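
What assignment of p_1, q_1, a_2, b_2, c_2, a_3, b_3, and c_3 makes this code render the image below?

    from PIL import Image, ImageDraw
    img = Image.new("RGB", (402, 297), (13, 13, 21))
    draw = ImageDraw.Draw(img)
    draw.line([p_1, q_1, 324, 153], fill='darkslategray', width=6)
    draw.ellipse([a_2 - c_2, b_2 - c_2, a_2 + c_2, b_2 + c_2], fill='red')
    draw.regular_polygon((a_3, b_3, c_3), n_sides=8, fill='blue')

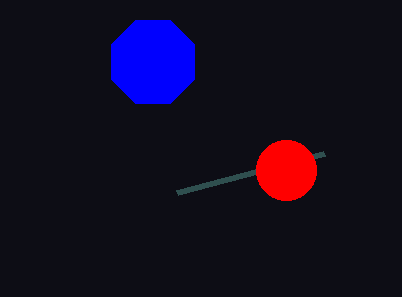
p_1 = 177, q_1 = 192, a_2 = 286, b_2 = 170, c_2 = 30, a_3 = 153, b_3 = 62, c_3 = 45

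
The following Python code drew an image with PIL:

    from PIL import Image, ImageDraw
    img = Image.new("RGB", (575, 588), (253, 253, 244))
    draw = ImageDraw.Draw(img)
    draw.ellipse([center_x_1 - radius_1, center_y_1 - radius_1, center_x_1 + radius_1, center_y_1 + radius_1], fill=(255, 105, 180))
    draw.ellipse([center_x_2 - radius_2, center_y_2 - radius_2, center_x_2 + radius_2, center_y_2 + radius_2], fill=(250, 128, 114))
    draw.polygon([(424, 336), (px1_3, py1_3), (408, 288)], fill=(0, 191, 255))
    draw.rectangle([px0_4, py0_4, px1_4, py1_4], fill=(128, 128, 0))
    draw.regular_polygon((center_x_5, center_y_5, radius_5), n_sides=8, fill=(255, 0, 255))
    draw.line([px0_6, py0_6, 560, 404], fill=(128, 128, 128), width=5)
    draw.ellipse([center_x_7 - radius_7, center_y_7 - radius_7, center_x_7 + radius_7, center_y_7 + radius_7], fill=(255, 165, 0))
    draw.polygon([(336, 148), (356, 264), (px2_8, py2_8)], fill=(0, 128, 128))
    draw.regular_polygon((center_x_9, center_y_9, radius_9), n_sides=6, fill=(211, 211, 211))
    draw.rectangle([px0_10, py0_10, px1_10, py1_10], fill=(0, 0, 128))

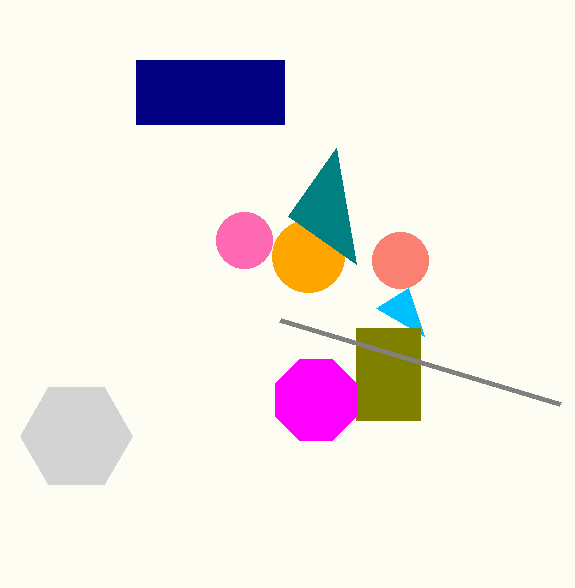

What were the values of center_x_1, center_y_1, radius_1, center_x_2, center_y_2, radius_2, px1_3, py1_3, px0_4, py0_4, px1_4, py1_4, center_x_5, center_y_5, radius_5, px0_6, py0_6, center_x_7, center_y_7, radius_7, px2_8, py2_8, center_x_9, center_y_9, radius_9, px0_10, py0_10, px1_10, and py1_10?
center_x_1 = 244; center_y_1 = 240; radius_1 = 28; center_x_2 = 400; center_y_2 = 260; radius_2 = 28; px1_3 = 376; py1_3 = 308; px0_4 = 356; py0_4 = 328; px1_4 = 420; py1_4 = 420; center_x_5 = 316; center_y_5 = 400; radius_5 = 44; px0_6 = 280; py0_6 = 320; center_x_7 = 308; center_y_7 = 256; radius_7 = 36; px2_8 = 288; py2_8 = 216; center_x_9 = 76; center_y_9 = 436; radius_9 = 56; px0_10 = 136; py0_10 = 60; px1_10 = 284; py1_10 = 124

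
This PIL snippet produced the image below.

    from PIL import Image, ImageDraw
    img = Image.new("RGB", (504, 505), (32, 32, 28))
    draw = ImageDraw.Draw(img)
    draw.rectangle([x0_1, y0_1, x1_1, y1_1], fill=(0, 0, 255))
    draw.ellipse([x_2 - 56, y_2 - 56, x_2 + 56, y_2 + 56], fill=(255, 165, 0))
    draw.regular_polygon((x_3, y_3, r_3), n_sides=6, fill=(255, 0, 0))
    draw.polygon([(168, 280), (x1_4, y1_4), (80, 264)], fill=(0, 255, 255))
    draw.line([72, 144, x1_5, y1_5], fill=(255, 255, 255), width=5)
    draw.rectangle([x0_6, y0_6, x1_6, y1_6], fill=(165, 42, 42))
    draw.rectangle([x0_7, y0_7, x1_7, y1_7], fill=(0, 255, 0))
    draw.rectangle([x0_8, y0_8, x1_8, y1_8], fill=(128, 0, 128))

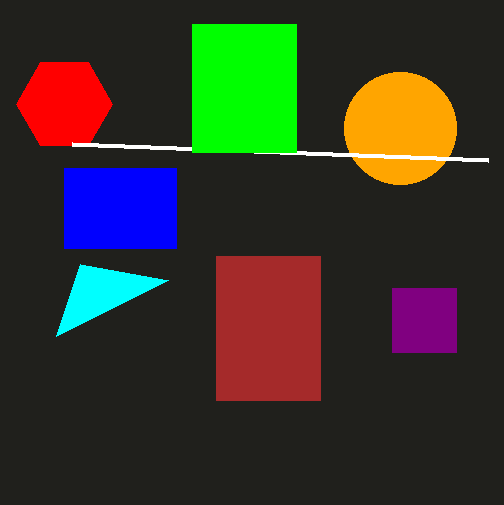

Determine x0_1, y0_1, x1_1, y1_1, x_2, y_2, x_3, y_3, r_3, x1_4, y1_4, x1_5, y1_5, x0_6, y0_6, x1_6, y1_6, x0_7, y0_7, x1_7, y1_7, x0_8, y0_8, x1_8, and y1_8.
x0_1 = 64, y0_1 = 168, x1_1 = 176, y1_1 = 248, x_2 = 400, y_2 = 128, x_3 = 64, y_3 = 104, r_3 = 48, x1_4 = 56, y1_4 = 336, x1_5 = 488, y1_5 = 160, x0_6 = 216, y0_6 = 256, x1_6 = 320, y1_6 = 400, x0_7 = 192, y0_7 = 24, x1_7 = 296, y1_7 = 152, x0_8 = 392, y0_8 = 288, x1_8 = 456, y1_8 = 352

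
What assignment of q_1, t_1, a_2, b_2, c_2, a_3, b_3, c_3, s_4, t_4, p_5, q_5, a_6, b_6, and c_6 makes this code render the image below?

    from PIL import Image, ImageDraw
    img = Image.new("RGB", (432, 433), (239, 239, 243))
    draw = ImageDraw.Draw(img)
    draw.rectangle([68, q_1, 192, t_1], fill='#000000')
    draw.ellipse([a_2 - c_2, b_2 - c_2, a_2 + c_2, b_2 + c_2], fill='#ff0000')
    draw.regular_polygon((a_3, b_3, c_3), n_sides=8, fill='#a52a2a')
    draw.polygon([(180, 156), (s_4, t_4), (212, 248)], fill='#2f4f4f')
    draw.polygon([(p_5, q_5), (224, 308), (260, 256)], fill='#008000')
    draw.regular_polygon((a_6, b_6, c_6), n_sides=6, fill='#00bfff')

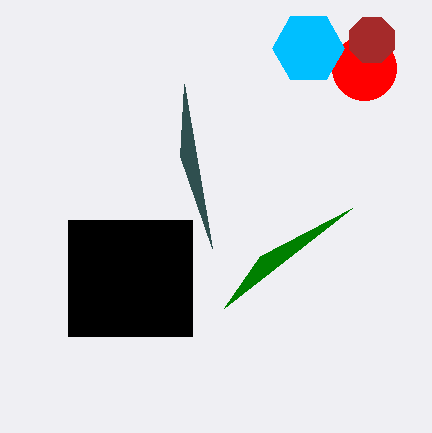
q_1 = 220, t_1 = 336, a_2 = 364, b_2 = 68, c_2 = 32, a_3 = 372, b_3 = 40, c_3 = 24, s_4 = 184, t_4 = 84, p_5 = 352, q_5 = 208, a_6 = 308, b_6 = 48, c_6 = 36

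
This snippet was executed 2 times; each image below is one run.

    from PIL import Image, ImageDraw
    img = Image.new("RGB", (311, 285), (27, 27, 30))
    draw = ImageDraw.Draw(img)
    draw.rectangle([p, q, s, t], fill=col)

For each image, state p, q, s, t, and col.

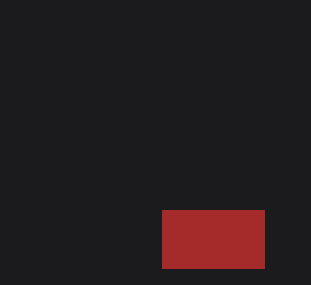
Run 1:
p = 162; q = 210; s = 264; t = 268; col = 'brown'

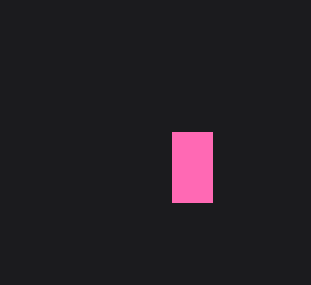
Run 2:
p = 172, q = 132, s = 212, t = 202, col = 'hotpink'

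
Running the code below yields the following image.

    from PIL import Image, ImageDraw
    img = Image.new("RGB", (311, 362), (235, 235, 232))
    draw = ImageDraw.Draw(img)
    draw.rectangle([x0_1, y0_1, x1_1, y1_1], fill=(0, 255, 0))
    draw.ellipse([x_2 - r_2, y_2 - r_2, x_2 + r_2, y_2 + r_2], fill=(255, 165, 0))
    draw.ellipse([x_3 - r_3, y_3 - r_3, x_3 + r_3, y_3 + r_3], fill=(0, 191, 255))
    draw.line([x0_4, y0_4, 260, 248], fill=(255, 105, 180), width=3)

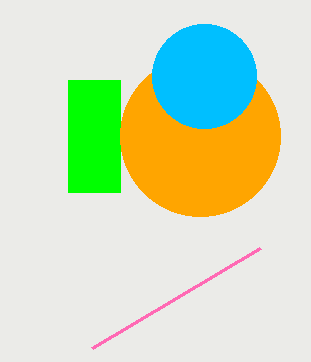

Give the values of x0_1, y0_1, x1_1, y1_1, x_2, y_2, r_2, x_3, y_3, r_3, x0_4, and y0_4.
x0_1 = 68
y0_1 = 80
x1_1 = 120
y1_1 = 192
x_2 = 200
y_2 = 136
r_2 = 80
x_3 = 204
y_3 = 76
r_3 = 52
x0_4 = 92
y0_4 = 348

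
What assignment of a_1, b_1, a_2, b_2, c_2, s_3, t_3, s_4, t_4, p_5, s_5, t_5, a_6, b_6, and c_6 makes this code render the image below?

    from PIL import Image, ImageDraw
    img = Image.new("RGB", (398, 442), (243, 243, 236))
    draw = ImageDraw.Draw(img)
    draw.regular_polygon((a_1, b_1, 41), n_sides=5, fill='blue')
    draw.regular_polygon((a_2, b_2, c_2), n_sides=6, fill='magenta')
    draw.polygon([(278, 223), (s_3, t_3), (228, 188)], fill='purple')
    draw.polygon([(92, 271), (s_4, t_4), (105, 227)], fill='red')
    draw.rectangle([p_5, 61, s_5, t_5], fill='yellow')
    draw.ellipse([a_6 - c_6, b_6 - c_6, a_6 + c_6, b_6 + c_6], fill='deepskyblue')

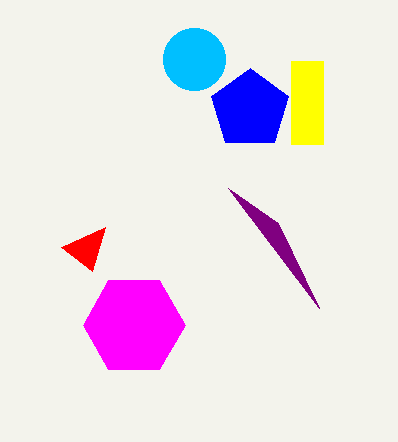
a_1 = 250; b_1 = 109; a_2 = 134; b_2 = 325; c_2 = 51; s_3 = 319; t_3 = 308; s_4 = 61; t_4 = 247; p_5 = 291; s_5 = 323; t_5 = 144; a_6 = 194; b_6 = 59; c_6 = 31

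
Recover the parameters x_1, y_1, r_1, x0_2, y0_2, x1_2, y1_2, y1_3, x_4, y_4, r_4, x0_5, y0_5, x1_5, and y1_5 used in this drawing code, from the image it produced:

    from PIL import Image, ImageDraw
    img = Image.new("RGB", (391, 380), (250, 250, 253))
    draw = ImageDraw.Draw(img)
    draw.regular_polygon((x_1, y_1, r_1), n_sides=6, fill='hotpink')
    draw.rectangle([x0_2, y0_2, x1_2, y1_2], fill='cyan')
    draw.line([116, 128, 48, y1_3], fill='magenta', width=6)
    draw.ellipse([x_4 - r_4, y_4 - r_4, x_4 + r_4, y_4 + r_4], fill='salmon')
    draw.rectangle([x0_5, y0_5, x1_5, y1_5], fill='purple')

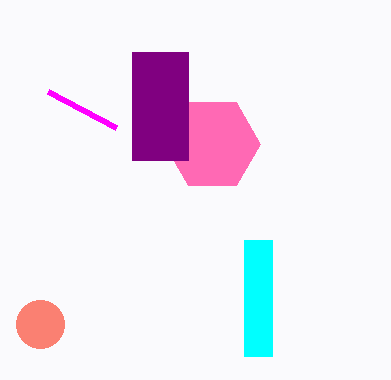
x_1 = 212
y_1 = 144
r_1 = 48
x0_2 = 244
y0_2 = 240
x1_2 = 272
y1_2 = 356
y1_3 = 92
x_4 = 40
y_4 = 324
r_4 = 24
x0_5 = 132
y0_5 = 52
x1_5 = 188
y1_5 = 160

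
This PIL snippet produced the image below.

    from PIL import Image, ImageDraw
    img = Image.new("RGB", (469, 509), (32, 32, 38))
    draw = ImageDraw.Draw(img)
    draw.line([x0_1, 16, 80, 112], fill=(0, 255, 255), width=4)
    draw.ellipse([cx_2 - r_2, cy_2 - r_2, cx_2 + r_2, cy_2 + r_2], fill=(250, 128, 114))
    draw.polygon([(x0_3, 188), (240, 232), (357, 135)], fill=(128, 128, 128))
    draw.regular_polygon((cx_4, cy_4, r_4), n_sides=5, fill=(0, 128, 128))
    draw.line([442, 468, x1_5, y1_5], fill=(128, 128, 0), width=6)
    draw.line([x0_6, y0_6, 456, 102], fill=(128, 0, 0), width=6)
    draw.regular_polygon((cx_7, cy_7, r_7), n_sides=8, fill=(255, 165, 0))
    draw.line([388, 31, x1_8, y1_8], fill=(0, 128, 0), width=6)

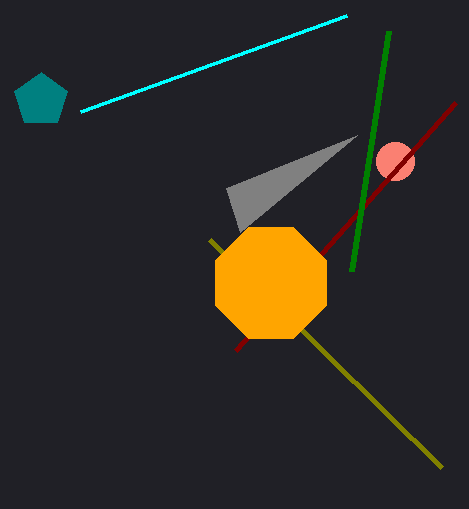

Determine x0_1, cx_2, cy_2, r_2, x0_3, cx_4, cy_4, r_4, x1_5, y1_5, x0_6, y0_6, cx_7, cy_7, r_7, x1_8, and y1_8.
x0_1 = 346, cx_2 = 395, cy_2 = 161, r_2 = 19, x0_3 = 226, cx_4 = 41, cy_4 = 100, r_4 = 28, x1_5 = 210, y1_5 = 240, x0_6 = 236, y0_6 = 350, cx_7 = 271, cy_7 = 283, r_7 = 60, x1_8 = 351, y1_8 = 271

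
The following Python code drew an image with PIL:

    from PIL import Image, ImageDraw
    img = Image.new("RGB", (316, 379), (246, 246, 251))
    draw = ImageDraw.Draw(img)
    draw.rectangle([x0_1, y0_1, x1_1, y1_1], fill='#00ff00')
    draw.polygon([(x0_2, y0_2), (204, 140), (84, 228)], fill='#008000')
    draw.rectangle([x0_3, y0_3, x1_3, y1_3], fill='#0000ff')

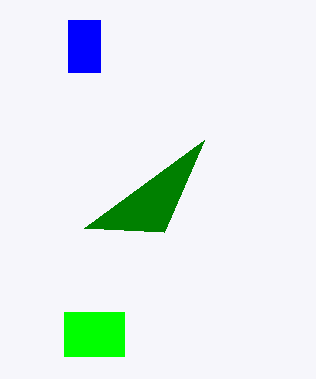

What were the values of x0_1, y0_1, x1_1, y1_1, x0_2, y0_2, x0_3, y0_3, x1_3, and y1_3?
x0_1 = 64; y0_1 = 312; x1_1 = 124; y1_1 = 356; x0_2 = 164; y0_2 = 232; x0_3 = 68; y0_3 = 20; x1_3 = 100; y1_3 = 72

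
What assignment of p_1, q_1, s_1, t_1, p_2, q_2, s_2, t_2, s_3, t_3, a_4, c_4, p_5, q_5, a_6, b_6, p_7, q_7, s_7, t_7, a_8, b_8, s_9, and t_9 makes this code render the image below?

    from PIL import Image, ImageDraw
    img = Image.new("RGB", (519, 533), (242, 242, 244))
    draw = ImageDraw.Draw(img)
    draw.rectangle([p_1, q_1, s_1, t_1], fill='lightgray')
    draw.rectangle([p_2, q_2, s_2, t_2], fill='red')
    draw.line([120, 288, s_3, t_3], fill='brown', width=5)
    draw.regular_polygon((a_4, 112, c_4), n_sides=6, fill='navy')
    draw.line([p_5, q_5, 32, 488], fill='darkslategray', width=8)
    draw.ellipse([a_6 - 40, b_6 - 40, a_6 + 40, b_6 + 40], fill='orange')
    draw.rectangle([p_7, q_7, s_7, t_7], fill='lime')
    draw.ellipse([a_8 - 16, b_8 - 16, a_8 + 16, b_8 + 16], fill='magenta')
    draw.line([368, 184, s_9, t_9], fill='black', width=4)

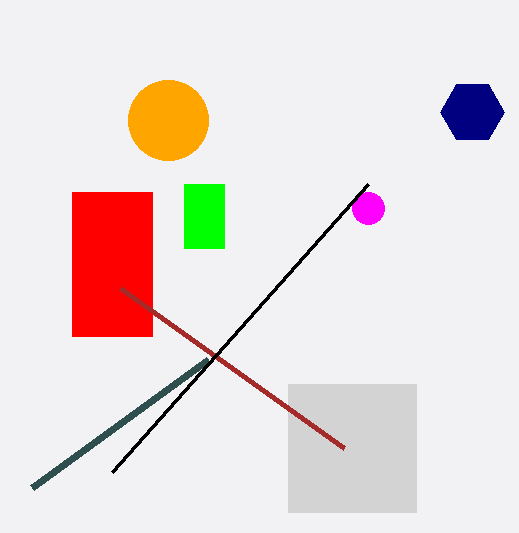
p_1 = 288
q_1 = 384
s_1 = 416
t_1 = 512
p_2 = 72
q_2 = 192
s_2 = 152
t_2 = 336
s_3 = 344
t_3 = 448
a_4 = 472
c_4 = 32
p_5 = 208
q_5 = 360
a_6 = 168
b_6 = 120
p_7 = 184
q_7 = 184
s_7 = 224
t_7 = 248
a_8 = 368
b_8 = 208
s_9 = 112
t_9 = 472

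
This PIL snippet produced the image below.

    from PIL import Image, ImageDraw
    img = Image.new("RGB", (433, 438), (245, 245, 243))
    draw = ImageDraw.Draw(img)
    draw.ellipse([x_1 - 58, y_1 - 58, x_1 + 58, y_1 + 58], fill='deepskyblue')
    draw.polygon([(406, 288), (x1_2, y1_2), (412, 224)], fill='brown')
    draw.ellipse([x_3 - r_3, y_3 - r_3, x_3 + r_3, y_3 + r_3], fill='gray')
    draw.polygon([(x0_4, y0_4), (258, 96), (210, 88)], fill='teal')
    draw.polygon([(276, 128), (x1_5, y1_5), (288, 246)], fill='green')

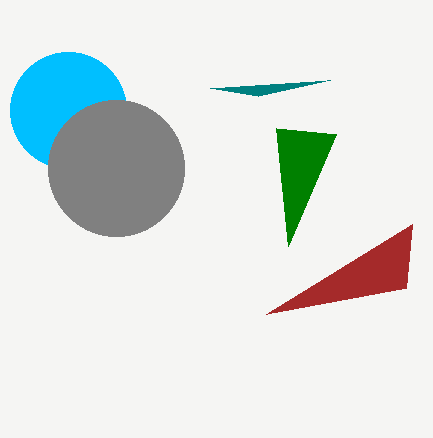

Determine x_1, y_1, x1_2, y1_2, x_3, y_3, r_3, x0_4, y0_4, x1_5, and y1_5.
x_1 = 68, y_1 = 110, x1_2 = 266, y1_2 = 314, x_3 = 116, y_3 = 168, r_3 = 68, x0_4 = 330, y0_4 = 80, x1_5 = 336, y1_5 = 134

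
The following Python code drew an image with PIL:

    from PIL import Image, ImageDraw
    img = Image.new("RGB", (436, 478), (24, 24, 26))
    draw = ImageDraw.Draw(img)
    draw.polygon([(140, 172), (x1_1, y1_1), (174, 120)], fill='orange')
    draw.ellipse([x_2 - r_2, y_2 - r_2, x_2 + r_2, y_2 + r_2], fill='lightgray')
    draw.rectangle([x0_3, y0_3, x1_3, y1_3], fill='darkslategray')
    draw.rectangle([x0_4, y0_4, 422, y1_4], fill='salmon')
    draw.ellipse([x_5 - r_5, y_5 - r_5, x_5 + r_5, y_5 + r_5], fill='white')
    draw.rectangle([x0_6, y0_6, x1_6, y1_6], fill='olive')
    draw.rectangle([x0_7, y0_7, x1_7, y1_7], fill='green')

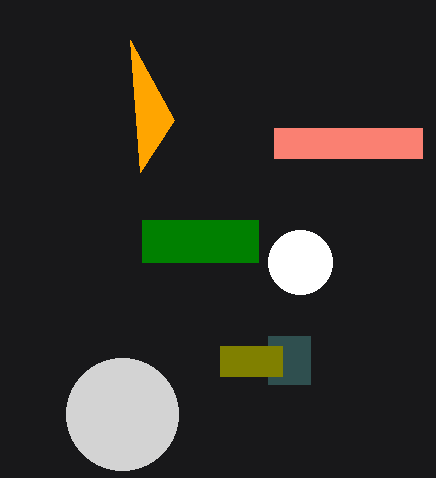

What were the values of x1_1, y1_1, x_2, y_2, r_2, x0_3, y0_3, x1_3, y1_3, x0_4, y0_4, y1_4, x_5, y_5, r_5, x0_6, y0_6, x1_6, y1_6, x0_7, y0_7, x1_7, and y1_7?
x1_1 = 130; y1_1 = 40; x_2 = 122; y_2 = 414; r_2 = 56; x0_3 = 268; y0_3 = 336; x1_3 = 310; y1_3 = 384; x0_4 = 274; y0_4 = 128; y1_4 = 158; x_5 = 300; y_5 = 262; r_5 = 32; x0_6 = 220; y0_6 = 346; x1_6 = 282; y1_6 = 376; x0_7 = 142; y0_7 = 220; x1_7 = 258; y1_7 = 262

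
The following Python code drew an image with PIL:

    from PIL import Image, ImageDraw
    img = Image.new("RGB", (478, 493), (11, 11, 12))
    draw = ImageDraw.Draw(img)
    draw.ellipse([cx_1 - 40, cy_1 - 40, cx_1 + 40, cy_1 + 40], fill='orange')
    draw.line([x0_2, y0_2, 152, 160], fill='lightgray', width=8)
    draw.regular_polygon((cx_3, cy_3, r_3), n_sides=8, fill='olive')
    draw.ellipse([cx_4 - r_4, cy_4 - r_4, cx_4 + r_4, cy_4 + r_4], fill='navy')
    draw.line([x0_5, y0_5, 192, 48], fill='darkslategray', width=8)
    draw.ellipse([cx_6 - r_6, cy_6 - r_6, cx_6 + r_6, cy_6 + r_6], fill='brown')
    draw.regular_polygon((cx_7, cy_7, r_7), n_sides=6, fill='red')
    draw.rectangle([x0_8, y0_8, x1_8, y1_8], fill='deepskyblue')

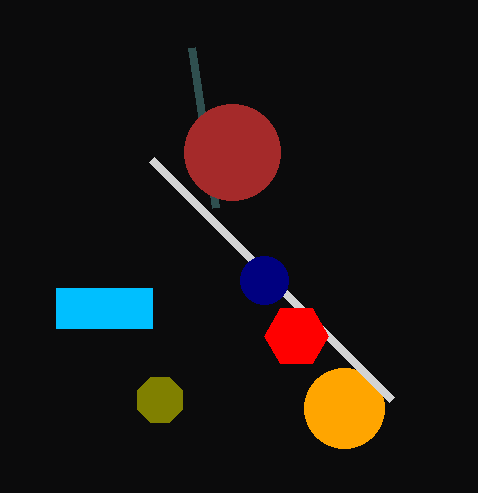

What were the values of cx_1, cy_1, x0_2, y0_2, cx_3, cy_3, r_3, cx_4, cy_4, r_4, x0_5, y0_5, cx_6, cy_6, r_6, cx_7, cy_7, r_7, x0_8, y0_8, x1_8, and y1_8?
cx_1 = 344
cy_1 = 408
x0_2 = 392
y0_2 = 400
cx_3 = 160
cy_3 = 400
r_3 = 24
cx_4 = 264
cy_4 = 280
r_4 = 24
x0_5 = 216
y0_5 = 208
cx_6 = 232
cy_6 = 152
r_6 = 48
cx_7 = 296
cy_7 = 336
r_7 = 32
x0_8 = 56
y0_8 = 288
x1_8 = 152
y1_8 = 328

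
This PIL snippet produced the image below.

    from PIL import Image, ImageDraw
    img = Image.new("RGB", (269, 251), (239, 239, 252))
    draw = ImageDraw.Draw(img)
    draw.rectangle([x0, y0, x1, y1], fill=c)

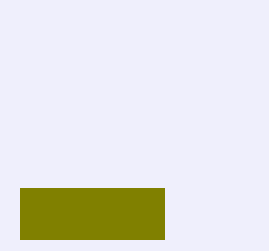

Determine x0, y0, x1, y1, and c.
x0 = 20
y0 = 188
x1 = 164
y1 = 239
c = 'olive'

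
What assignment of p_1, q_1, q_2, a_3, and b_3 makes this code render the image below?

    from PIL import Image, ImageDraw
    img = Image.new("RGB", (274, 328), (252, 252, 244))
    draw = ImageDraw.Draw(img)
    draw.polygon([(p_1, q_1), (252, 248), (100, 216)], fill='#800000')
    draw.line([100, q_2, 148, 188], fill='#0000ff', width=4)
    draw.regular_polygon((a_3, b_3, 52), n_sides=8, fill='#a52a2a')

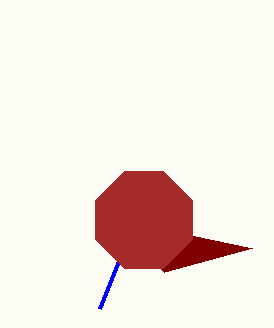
p_1 = 164, q_1 = 272, q_2 = 308, a_3 = 144, b_3 = 220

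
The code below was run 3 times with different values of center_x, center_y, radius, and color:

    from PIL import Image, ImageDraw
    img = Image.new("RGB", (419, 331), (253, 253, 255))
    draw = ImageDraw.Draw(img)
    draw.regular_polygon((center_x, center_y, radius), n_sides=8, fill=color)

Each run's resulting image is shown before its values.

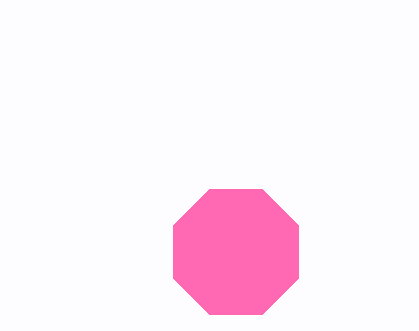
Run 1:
center_x = 236, center_y = 252, radius = 68, color = 'hotpink'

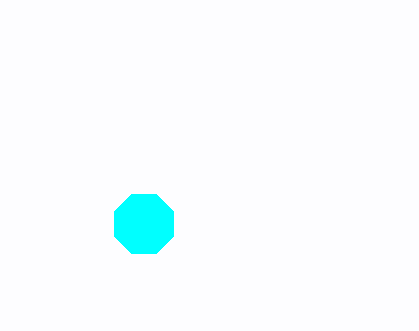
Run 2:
center_x = 144, center_y = 224, radius = 32, color = 'cyan'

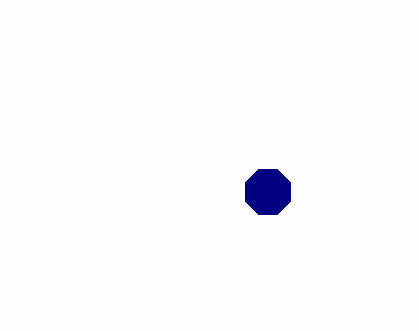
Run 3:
center_x = 268, center_y = 192, radius = 24, color = 'navy'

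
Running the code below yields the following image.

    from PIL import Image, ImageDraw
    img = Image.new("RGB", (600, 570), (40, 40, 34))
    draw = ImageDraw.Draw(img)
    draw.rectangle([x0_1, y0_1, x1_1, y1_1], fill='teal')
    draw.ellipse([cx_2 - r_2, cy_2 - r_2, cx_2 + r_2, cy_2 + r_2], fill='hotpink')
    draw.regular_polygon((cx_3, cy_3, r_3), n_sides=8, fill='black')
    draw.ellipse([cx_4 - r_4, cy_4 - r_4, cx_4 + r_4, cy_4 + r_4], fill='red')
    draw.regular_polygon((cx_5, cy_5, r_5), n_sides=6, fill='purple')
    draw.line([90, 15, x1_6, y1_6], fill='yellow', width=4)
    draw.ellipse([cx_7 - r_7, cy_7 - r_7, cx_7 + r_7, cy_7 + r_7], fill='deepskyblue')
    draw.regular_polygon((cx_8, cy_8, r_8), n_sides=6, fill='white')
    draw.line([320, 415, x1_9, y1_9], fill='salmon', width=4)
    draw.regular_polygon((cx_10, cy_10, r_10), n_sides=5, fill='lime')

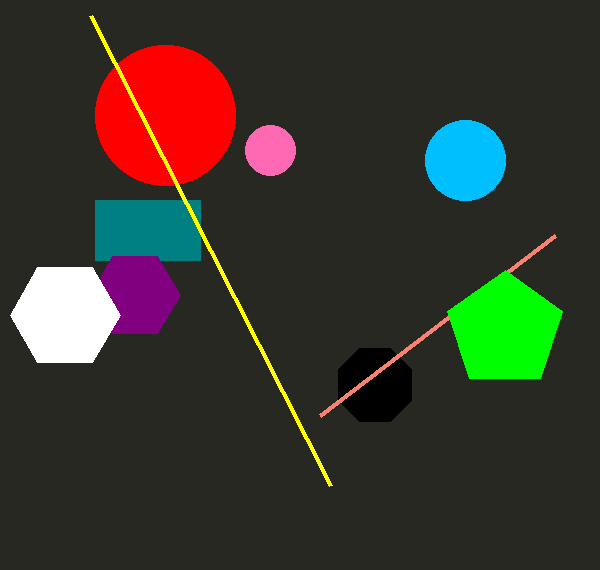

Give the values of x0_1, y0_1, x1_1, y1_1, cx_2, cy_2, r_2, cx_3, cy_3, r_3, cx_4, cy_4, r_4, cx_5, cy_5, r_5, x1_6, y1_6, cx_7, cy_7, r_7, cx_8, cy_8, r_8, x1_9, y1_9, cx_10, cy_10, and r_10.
x0_1 = 95
y0_1 = 200
x1_1 = 200
y1_1 = 260
cx_2 = 270
cy_2 = 150
r_2 = 25
cx_3 = 375
cy_3 = 385
r_3 = 40
cx_4 = 165
cy_4 = 115
r_4 = 70
cx_5 = 135
cy_5 = 295
r_5 = 45
x1_6 = 330
y1_6 = 485
cx_7 = 465
cy_7 = 160
r_7 = 40
cx_8 = 65
cy_8 = 315
r_8 = 55
x1_9 = 555
y1_9 = 235
cx_10 = 505
cy_10 = 330
r_10 = 60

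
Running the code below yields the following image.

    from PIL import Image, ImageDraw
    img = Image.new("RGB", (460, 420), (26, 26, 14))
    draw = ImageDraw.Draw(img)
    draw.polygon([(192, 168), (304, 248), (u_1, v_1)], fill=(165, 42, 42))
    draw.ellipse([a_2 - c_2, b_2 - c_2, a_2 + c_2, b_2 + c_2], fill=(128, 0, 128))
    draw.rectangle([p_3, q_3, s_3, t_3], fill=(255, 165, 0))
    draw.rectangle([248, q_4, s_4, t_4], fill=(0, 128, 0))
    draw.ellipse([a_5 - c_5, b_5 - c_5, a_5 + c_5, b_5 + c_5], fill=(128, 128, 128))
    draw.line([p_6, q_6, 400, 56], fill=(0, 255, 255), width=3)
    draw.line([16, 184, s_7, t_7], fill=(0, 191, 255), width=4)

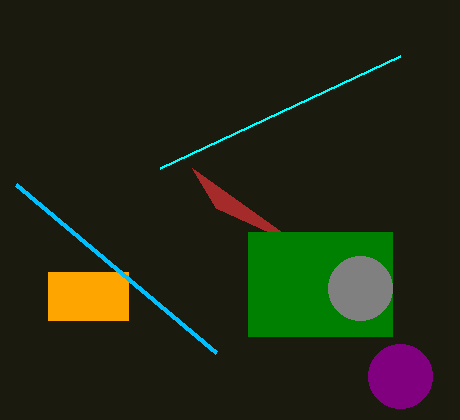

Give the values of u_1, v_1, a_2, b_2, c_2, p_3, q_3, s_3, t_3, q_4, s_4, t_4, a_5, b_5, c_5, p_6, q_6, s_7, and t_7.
u_1 = 216, v_1 = 208, a_2 = 400, b_2 = 376, c_2 = 32, p_3 = 48, q_3 = 272, s_3 = 128, t_3 = 320, q_4 = 232, s_4 = 392, t_4 = 336, a_5 = 360, b_5 = 288, c_5 = 32, p_6 = 160, q_6 = 168, s_7 = 216, t_7 = 352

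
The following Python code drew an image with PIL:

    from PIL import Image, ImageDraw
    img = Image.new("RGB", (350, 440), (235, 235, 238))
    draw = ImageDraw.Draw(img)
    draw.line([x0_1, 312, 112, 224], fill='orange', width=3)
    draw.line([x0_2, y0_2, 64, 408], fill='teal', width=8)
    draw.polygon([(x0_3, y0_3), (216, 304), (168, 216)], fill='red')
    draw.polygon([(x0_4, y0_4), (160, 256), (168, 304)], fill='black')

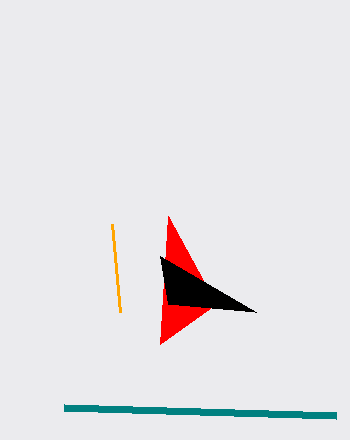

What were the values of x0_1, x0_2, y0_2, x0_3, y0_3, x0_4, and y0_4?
x0_1 = 120
x0_2 = 336
y0_2 = 416
x0_3 = 160
y0_3 = 344
x0_4 = 256
y0_4 = 312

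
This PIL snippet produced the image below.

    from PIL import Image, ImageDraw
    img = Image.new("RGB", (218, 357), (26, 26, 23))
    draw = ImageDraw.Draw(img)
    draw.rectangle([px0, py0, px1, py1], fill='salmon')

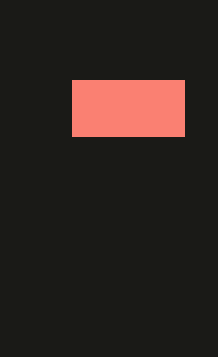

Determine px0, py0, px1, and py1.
px0 = 72, py0 = 80, px1 = 184, py1 = 136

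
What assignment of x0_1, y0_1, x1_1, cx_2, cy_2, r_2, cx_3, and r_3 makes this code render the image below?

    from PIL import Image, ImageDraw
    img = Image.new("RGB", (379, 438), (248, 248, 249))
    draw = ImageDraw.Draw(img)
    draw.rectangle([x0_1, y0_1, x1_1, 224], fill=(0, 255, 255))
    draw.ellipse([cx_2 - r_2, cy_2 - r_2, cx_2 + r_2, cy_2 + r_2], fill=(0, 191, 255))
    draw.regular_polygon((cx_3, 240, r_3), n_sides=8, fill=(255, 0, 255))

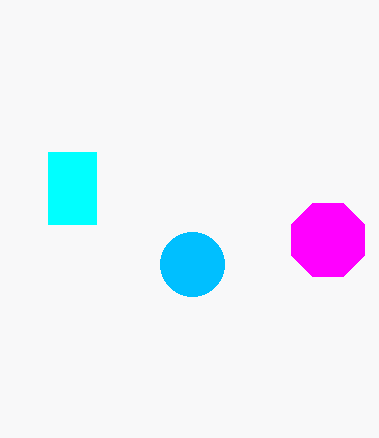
x0_1 = 48, y0_1 = 152, x1_1 = 96, cx_2 = 192, cy_2 = 264, r_2 = 32, cx_3 = 328, r_3 = 40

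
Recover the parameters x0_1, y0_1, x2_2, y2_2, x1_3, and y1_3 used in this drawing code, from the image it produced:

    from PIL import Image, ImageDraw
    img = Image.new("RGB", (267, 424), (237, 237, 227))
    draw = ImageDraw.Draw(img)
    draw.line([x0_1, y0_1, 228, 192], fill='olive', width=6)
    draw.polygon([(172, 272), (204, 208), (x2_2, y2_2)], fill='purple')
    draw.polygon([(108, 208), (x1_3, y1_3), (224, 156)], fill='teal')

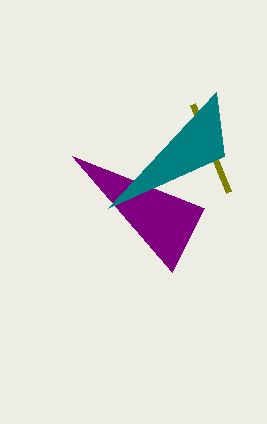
x0_1 = 192
y0_1 = 104
x2_2 = 72
y2_2 = 156
x1_3 = 216
y1_3 = 92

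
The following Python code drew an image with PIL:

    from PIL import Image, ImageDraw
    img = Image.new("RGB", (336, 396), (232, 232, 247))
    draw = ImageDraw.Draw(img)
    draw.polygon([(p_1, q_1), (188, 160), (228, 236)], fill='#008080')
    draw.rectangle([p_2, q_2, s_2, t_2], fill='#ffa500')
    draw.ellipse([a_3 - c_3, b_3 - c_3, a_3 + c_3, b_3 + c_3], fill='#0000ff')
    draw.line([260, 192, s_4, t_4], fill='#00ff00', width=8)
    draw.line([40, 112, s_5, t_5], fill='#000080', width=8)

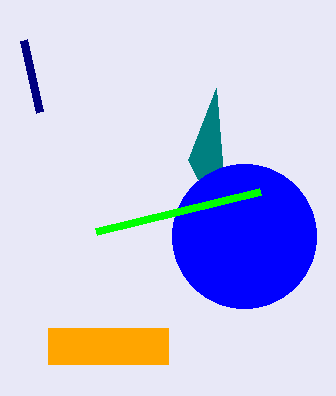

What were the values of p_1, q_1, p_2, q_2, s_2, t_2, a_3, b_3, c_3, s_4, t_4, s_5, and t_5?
p_1 = 216
q_1 = 88
p_2 = 48
q_2 = 328
s_2 = 168
t_2 = 364
a_3 = 244
b_3 = 236
c_3 = 72
s_4 = 96
t_4 = 232
s_5 = 24
t_5 = 40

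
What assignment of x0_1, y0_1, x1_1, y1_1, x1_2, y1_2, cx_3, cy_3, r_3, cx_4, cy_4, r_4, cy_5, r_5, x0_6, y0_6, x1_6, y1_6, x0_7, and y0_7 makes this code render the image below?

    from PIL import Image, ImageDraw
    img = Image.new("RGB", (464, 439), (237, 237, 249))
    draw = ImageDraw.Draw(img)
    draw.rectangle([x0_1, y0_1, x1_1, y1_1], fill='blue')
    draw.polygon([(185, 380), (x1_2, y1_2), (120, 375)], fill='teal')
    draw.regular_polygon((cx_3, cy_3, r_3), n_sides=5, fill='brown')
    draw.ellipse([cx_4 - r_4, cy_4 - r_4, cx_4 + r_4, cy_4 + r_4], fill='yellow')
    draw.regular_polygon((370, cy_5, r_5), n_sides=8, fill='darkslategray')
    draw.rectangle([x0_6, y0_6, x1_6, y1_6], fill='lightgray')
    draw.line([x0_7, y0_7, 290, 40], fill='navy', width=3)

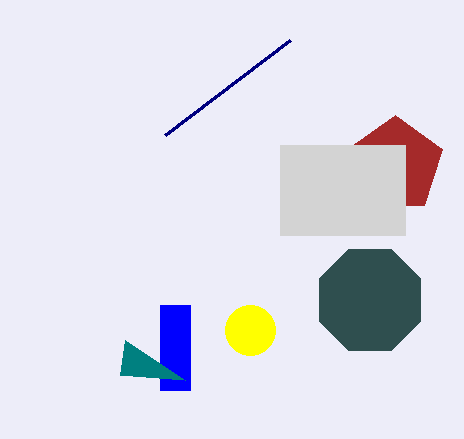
x0_1 = 160; y0_1 = 305; x1_1 = 190; y1_1 = 390; x1_2 = 125; y1_2 = 340; cx_3 = 395; cy_3 = 165; r_3 = 50; cx_4 = 250; cy_4 = 330; r_4 = 25; cy_5 = 300; r_5 = 55; x0_6 = 280; y0_6 = 145; x1_6 = 405; y1_6 = 235; x0_7 = 165; y0_7 = 135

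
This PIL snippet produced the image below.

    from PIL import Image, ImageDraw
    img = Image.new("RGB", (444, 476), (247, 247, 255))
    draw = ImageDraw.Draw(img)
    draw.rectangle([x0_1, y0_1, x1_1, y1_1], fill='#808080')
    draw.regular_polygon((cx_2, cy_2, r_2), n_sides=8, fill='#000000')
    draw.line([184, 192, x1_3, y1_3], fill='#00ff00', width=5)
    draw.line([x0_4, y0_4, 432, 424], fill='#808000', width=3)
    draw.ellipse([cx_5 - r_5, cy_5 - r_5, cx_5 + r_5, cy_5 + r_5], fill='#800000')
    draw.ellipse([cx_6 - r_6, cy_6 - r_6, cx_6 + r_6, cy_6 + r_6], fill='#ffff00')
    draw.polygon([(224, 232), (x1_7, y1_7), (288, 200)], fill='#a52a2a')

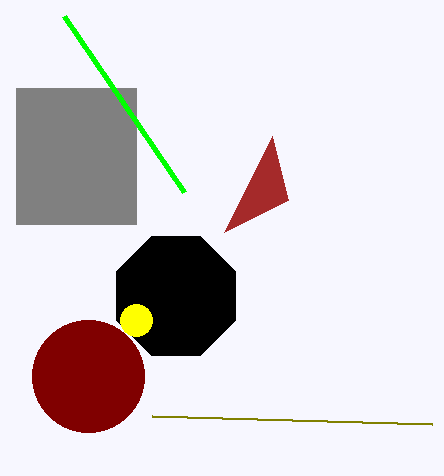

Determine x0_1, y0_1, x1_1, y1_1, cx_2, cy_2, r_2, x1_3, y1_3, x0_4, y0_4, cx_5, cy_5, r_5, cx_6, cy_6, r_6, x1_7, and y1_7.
x0_1 = 16
y0_1 = 88
x1_1 = 136
y1_1 = 224
cx_2 = 176
cy_2 = 296
r_2 = 64
x1_3 = 64
y1_3 = 16
x0_4 = 152
y0_4 = 416
cx_5 = 88
cy_5 = 376
r_5 = 56
cx_6 = 136
cy_6 = 320
r_6 = 16
x1_7 = 272
y1_7 = 136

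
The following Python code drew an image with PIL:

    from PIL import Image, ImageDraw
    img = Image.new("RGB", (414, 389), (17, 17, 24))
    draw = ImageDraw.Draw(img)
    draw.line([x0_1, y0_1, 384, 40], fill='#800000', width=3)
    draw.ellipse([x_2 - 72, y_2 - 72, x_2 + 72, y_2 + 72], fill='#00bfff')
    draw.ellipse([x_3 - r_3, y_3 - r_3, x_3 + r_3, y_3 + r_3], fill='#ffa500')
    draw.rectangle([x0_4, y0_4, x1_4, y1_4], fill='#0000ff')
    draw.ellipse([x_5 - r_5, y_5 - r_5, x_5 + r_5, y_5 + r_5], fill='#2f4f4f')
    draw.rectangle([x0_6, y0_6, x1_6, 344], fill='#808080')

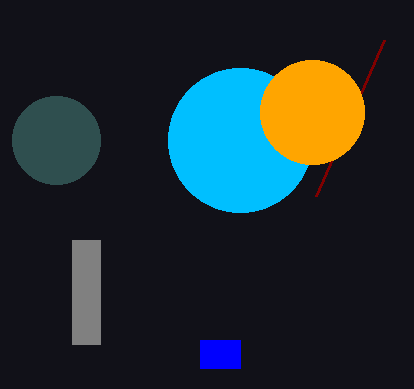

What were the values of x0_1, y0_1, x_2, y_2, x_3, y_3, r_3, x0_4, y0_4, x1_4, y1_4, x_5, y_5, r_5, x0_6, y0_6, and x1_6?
x0_1 = 316
y0_1 = 196
x_2 = 240
y_2 = 140
x_3 = 312
y_3 = 112
r_3 = 52
x0_4 = 200
y0_4 = 340
x1_4 = 240
y1_4 = 368
x_5 = 56
y_5 = 140
r_5 = 44
x0_6 = 72
y0_6 = 240
x1_6 = 100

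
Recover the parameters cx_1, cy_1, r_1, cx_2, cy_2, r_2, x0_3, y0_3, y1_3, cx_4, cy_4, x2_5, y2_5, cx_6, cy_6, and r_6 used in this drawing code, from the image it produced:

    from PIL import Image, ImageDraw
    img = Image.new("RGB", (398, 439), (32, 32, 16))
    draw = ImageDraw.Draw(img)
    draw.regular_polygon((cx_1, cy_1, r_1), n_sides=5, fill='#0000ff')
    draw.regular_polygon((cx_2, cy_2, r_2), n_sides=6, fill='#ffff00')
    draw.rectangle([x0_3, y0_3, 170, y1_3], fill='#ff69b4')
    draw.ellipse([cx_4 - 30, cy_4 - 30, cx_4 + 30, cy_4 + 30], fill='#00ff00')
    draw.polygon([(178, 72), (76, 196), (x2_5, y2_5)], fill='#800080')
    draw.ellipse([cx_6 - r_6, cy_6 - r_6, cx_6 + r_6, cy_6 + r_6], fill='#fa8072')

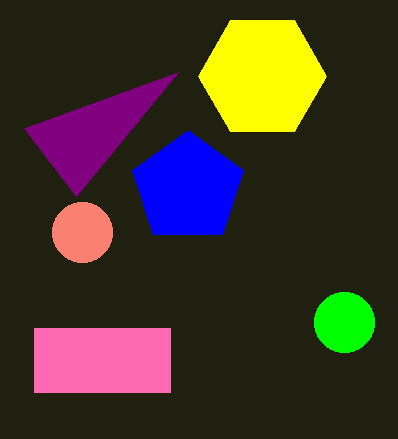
cx_1 = 188; cy_1 = 188; r_1 = 58; cx_2 = 262; cy_2 = 76; r_2 = 64; x0_3 = 34; y0_3 = 328; y1_3 = 392; cx_4 = 344; cy_4 = 322; x2_5 = 24; y2_5 = 128; cx_6 = 82; cy_6 = 232; r_6 = 30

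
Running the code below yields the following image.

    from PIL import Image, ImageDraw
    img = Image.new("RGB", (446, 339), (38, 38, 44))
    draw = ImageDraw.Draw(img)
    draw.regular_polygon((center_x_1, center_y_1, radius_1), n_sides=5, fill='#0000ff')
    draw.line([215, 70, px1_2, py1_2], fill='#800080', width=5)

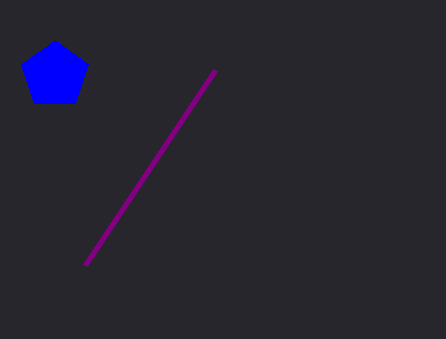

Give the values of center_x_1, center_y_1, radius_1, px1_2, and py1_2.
center_x_1 = 55
center_y_1 = 75
radius_1 = 35
px1_2 = 85
py1_2 = 265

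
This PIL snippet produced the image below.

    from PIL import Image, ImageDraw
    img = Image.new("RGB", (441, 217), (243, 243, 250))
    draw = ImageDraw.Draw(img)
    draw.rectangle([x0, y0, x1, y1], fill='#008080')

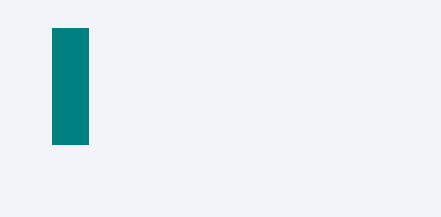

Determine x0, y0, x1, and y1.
x0 = 52
y0 = 28
x1 = 88
y1 = 144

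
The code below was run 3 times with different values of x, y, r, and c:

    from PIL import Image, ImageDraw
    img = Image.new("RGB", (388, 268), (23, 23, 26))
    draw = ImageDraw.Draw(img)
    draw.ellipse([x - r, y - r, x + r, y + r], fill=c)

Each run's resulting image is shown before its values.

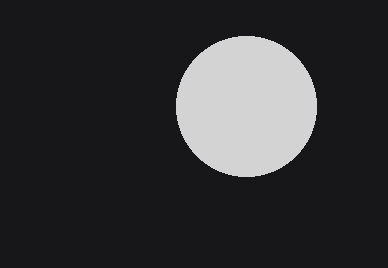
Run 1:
x = 246; y = 106; r = 70; c = 'lightgray'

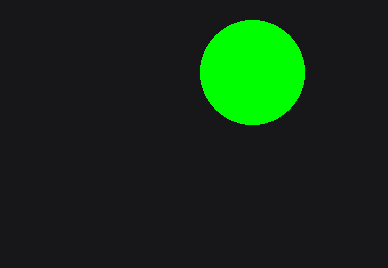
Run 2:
x = 252
y = 72
r = 52
c = 'lime'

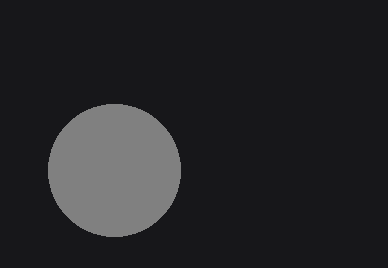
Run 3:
x = 114, y = 170, r = 66, c = 'gray'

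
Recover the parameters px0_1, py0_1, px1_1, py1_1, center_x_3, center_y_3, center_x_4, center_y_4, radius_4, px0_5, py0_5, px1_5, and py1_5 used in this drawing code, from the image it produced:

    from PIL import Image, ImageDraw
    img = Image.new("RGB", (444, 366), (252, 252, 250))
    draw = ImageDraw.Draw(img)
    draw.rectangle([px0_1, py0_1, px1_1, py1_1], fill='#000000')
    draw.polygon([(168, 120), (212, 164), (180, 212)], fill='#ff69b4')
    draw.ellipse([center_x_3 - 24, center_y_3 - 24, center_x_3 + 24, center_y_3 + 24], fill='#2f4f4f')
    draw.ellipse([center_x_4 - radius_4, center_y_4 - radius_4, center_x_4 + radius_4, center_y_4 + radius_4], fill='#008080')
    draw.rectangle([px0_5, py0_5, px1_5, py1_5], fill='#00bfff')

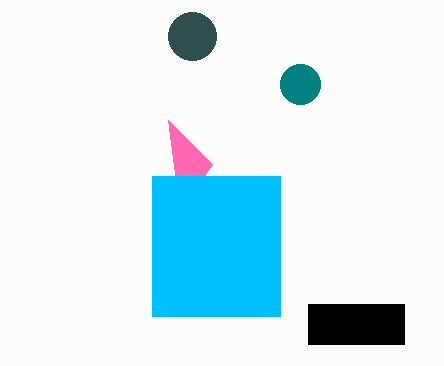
px0_1 = 308
py0_1 = 304
px1_1 = 404
py1_1 = 344
center_x_3 = 192
center_y_3 = 36
center_x_4 = 300
center_y_4 = 84
radius_4 = 20
px0_5 = 152
py0_5 = 176
px1_5 = 280
py1_5 = 316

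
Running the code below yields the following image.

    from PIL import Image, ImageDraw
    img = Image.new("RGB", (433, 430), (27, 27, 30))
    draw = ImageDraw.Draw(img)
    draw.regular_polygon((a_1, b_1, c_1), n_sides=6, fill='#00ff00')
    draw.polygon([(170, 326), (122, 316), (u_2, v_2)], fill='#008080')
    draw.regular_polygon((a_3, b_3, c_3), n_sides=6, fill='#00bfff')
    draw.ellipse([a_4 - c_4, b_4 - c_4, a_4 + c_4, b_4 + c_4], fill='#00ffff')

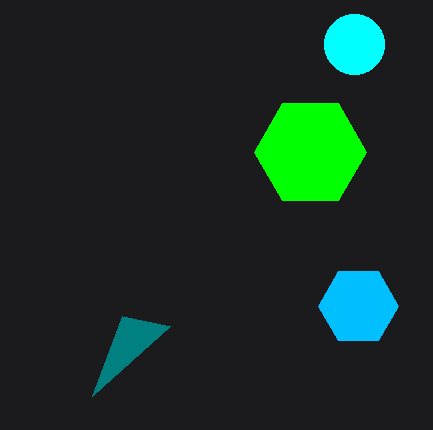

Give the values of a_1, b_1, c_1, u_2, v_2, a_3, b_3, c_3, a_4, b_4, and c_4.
a_1 = 310
b_1 = 152
c_1 = 56
u_2 = 92
v_2 = 396
a_3 = 358
b_3 = 306
c_3 = 40
a_4 = 354
b_4 = 44
c_4 = 30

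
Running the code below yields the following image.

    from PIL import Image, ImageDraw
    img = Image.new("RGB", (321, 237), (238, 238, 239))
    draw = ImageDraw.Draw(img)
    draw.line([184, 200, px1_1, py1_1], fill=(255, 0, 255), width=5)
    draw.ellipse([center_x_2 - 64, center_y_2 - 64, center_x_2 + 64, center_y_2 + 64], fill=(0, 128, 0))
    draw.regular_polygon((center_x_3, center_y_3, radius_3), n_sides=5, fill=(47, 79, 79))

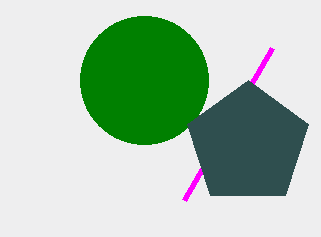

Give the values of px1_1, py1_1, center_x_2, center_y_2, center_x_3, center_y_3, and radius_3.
px1_1 = 272, py1_1 = 48, center_x_2 = 144, center_y_2 = 80, center_x_3 = 248, center_y_3 = 144, radius_3 = 64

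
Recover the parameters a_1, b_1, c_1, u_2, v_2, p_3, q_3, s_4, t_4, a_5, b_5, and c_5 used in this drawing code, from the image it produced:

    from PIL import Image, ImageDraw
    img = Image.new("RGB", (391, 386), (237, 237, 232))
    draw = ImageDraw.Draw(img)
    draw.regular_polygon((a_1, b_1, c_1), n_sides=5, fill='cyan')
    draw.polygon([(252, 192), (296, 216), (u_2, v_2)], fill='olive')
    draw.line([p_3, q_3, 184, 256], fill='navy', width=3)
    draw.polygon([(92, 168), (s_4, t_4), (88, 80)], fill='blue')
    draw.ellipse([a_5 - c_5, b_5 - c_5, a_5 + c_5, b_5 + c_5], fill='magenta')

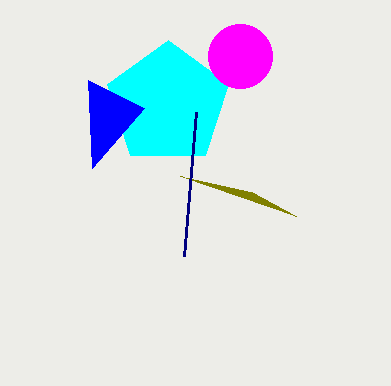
a_1 = 168
b_1 = 104
c_1 = 64
u_2 = 180
v_2 = 176
p_3 = 196
q_3 = 112
s_4 = 144
t_4 = 108
a_5 = 240
b_5 = 56
c_5 = 32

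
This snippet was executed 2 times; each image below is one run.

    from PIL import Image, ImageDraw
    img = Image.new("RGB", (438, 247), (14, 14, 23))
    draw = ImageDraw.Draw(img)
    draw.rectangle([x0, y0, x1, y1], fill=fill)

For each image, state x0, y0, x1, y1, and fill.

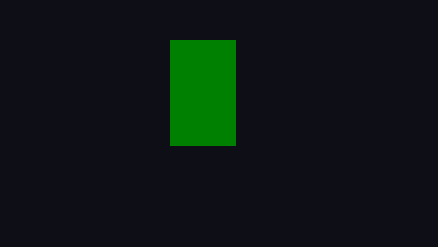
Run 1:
x0 = 170, y0 = 40, x1 = 235, y1 = 145, fill = 'green'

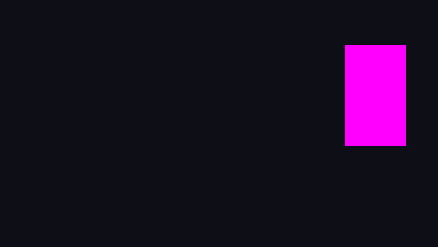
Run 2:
x0 = 345, y0 = 45, x1 = 405, y1 = 145, fill = 'magenta'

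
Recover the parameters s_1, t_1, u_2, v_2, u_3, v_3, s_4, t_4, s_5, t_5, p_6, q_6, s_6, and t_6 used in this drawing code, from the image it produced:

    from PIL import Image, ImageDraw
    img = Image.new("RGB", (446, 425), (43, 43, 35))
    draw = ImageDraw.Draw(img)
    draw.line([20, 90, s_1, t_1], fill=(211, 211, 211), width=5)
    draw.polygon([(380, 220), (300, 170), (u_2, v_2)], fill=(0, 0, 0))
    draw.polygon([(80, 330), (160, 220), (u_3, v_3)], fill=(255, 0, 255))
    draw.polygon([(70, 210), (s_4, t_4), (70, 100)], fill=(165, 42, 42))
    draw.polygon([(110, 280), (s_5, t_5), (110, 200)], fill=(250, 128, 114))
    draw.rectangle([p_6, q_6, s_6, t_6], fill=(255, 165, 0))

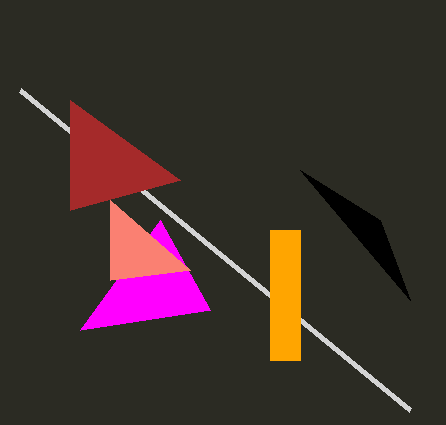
s_1 = 410
t_1 = 410
u_2 = 410
v_2 = 300
u_3 = 210
v_3 = 310
s_4 = 180
t_4 = 180
s_5 = 190
t_5 = 270
p_6 = 270
q_6 = 230
s_6 = 300
t_6 = 360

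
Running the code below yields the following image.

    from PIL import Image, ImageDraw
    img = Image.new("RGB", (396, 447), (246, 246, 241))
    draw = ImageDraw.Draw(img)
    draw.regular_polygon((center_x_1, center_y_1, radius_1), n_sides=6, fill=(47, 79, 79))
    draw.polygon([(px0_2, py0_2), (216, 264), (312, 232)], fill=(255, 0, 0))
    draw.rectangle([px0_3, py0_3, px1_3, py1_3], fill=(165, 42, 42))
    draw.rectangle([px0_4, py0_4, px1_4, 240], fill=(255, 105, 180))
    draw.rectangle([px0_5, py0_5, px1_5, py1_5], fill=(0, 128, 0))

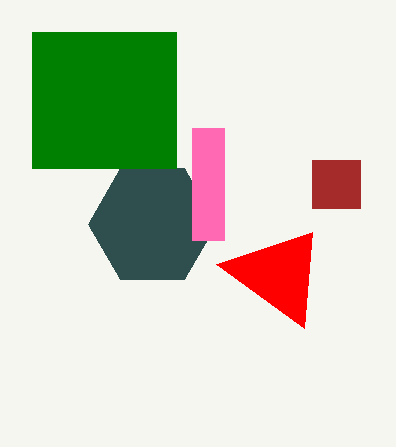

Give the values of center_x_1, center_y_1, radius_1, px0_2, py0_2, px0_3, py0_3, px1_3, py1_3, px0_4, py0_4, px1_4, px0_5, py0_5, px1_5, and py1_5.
center_x_1 = 152
center_y_1 = 224
radius_1 = 64
px0_2 = 304
py0_2 = 328
px0_3 = 312
py0_3 = 160
px1_3 = 360
py1_3 = 208
px0_4 = 192
py0_4 = 128
px1_4 = 224
px0_5 = 32
py0_5 = 32
px1_5 = 176
py1_5 = 168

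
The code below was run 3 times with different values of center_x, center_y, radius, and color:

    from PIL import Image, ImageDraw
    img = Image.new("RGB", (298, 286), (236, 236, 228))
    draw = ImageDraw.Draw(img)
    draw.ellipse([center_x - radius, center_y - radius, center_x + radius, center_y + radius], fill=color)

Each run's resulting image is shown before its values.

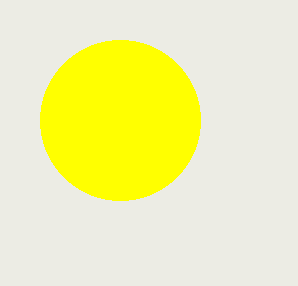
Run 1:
center_x = 120
center_y = 120
radius = 80
color = 'yellow'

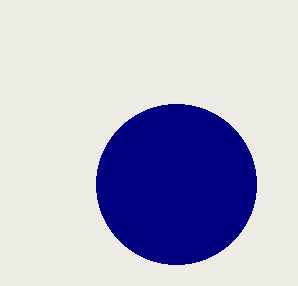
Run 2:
center_x = 176; center_y = 184; radius = 80; color = 'navy'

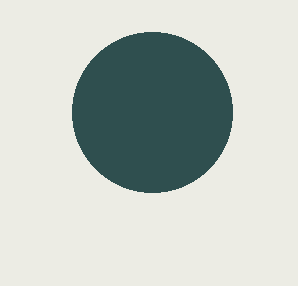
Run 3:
center_x = 152; center_y = 112; radius = 80; color = 'darkslategray'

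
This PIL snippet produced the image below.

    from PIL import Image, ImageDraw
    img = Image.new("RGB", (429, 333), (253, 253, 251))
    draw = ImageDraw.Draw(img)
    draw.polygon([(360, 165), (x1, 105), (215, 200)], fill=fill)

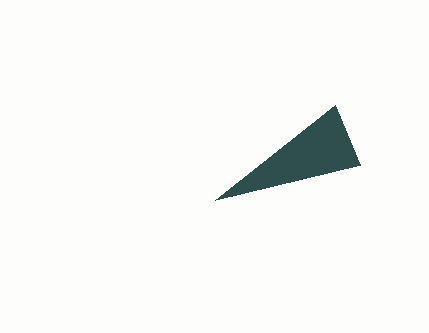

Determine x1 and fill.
x1 = 335
fill = 'darkslategray'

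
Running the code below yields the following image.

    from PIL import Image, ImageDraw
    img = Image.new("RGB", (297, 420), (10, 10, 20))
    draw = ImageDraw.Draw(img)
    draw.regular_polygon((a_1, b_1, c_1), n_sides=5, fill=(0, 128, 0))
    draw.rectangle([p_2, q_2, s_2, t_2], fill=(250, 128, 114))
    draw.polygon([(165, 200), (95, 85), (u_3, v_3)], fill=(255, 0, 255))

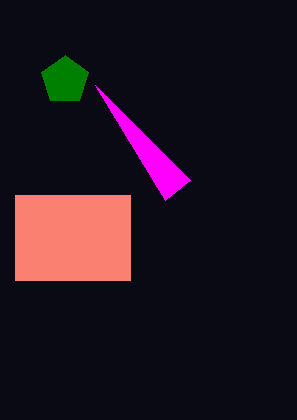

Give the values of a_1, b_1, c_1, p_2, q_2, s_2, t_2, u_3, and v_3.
a_1 = 65, b_1 = 80, c_1 = 25, p_2 = 15, q_2 = 195, s_2 = 130, t_2 = 280, u_3 = 190, v_3 = 180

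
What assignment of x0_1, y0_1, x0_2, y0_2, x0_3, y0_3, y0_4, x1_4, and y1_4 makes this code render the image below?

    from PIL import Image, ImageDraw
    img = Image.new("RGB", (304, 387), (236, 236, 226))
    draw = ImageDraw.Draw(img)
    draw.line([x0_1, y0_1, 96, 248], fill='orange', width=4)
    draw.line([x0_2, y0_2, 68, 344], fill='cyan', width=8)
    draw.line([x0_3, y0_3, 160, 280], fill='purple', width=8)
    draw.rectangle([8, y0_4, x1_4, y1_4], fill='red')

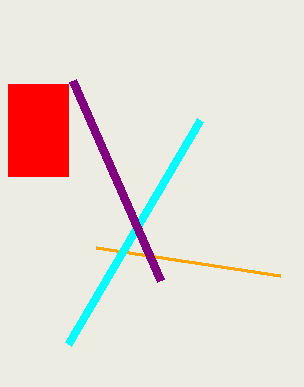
x0_1 = 280; y0_1 = 276; x0_2 = 200; y0_2 = 120; x0_3 = 72; y0_3 = 80; y0_4 = 84; x1_4 = 68; y1_4 = 176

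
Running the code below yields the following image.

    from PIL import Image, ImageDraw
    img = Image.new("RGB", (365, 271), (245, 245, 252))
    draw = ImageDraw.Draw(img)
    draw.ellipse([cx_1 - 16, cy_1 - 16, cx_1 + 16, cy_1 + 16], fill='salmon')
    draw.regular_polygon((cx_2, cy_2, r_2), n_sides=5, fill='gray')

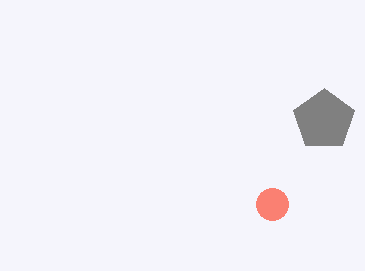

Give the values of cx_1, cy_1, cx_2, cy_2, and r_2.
cx_1 = 272; cy_1 = 204; cx_2 = 324; cy_2 = 120; r_2 = 32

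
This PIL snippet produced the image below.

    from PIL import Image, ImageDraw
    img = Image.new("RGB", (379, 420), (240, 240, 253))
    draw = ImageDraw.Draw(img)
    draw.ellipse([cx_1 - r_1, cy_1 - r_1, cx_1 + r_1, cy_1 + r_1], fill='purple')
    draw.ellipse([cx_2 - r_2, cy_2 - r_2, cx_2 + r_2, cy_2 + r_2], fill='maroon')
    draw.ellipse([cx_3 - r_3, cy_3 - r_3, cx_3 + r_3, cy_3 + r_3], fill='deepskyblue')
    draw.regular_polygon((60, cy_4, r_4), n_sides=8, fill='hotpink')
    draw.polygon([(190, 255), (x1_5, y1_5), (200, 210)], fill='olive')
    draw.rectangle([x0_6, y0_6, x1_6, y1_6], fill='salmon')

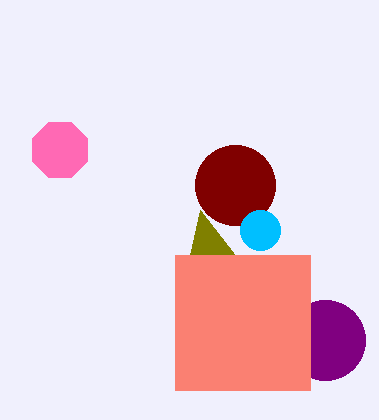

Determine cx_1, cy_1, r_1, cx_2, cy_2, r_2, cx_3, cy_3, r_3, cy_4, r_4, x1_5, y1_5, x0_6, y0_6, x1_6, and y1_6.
cx_1 = 325, cy_1 = 340, r_1 = 40, cx_2 = 235, cy_2 = 185, r_2 = 40, cx_3 = 260, cy_3 = 230, r_3 = 20, cy_4 = 150, r_4 = 30, x1_5 = 235, y1_5 = 255, x0_6 = 175, y0_6 = 255, x1_6 = 310, y1_6 = 390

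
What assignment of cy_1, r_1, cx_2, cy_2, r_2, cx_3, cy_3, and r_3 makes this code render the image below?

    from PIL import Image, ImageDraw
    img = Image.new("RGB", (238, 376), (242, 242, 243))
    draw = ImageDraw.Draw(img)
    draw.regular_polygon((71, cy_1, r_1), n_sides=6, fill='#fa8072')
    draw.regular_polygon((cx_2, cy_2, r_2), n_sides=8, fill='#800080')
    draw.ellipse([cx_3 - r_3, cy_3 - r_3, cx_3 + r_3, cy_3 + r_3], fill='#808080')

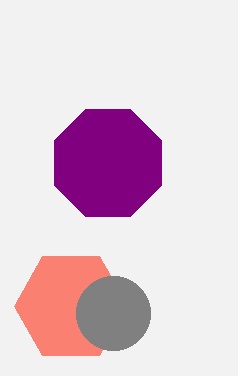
cy_1 = 306, r_1 = 57, cx_2 = 108, cy_2 = 163, r_2 = 58, cx_3 = 113, cy_3 = 313, r_3 = 37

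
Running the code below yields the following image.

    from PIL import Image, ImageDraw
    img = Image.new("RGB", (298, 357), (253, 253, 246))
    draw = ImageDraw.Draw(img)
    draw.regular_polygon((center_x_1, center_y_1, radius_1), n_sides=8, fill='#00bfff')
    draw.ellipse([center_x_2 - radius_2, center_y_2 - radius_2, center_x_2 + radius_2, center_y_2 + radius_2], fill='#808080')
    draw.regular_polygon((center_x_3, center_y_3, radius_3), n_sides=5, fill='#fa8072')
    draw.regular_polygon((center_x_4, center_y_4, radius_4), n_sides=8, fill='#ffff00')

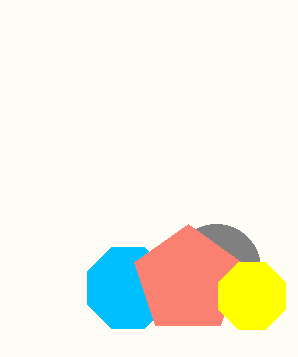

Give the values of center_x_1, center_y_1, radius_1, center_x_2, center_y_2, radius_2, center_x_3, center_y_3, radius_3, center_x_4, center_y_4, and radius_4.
center_x_1 = 128
center_y_1 = 288
radius_1 = 44
center_x_2 = 216
center_y_2 = 268
radius_2 = 44
center_x_3 = 188
center_y_3 = 280
radius_3 = 56
center_x_4 = 252
center_y_4 = 296
radius_4 = 36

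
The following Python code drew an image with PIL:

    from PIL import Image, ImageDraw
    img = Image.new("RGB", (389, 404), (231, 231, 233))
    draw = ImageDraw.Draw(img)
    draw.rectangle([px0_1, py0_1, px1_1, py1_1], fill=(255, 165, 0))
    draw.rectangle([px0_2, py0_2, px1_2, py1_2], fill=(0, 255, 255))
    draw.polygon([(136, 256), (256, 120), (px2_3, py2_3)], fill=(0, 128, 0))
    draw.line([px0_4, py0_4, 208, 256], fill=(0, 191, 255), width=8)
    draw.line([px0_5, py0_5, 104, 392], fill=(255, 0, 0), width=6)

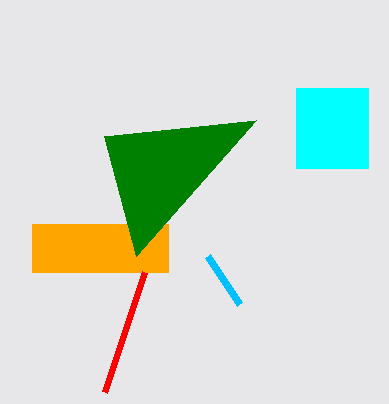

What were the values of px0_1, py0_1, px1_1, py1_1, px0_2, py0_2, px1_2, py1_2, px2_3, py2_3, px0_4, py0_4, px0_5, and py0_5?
px0_1 = 32
py0_1 = 224
px1_1 = 168
py1_1 = 272
px0_2 = 296
py0_2 = 88
px1_2 = 368
py1_2 = 168
px2_3 = 104
py2_3 = 136
px0_4 = 240
py0_4 = 304
px0_5 = 144
py0_5 = 272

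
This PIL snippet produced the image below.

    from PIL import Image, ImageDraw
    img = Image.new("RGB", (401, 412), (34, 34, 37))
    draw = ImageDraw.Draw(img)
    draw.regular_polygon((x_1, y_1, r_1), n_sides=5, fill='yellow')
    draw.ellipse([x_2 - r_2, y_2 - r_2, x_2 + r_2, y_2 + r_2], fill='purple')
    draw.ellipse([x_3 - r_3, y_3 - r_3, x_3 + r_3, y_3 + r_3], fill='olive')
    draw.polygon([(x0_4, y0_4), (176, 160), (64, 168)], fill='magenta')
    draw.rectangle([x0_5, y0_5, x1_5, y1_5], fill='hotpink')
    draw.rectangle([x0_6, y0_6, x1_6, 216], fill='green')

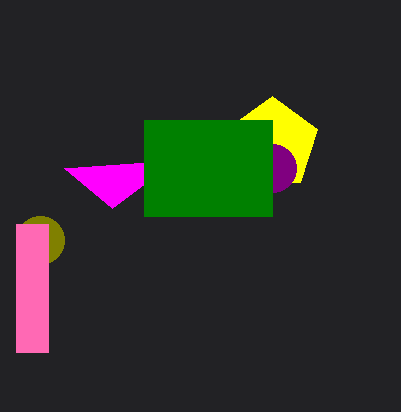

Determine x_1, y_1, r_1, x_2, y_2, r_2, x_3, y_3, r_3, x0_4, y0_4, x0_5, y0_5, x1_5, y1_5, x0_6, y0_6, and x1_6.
x_1 = 272, y_1 = 144, r_1 = 48, x_2 = 272, y_2 = 168, r_2 = 24, x_3 = 40, y_3 = 240, r_3 = 24, x0_4 = 112, y0_4 = 208, x0_5 = 16, y0_5 = 224, x1_5 = 48, y1_5 = 352, x0_6 = 144, y0_6 = 120, x1_6 = 272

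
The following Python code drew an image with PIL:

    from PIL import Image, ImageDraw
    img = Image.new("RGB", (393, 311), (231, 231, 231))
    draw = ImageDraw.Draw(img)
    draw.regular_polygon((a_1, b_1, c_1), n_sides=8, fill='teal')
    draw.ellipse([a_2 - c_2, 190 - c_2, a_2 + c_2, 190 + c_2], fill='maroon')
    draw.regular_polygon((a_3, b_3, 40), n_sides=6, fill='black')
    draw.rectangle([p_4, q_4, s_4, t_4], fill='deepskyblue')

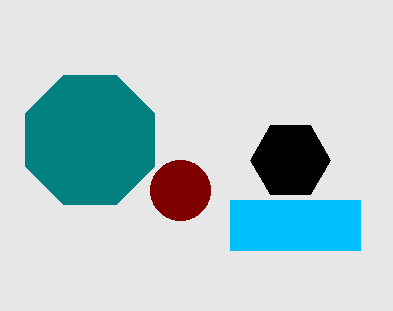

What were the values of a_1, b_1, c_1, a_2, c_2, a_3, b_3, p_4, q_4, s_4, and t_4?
a_1 = 90, b_1 = 140, c_1 = 70, a_2 = 180, c_2 = 30, a_3 = 290, b_3 = 160, p_4 = 230, q_4 = 200, s_4 = 360, t_4 = 250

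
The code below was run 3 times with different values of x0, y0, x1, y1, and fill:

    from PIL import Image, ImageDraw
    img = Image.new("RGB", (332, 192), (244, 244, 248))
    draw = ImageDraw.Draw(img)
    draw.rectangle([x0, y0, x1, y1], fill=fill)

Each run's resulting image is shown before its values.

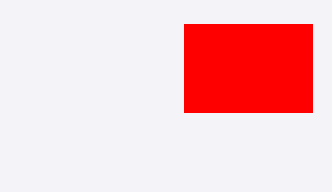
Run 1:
x0 = 184; y0 = 24; x1 = 312; y1 = 112; fill = 'red'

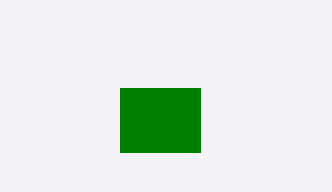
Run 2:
x0 = 120
y0 = 88
x1 = 200
y1 = 152
fill = 'green'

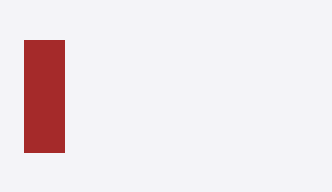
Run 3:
x0 = 24, y0 = 40, x1 = 64, y1 = 152, fill = 'brown'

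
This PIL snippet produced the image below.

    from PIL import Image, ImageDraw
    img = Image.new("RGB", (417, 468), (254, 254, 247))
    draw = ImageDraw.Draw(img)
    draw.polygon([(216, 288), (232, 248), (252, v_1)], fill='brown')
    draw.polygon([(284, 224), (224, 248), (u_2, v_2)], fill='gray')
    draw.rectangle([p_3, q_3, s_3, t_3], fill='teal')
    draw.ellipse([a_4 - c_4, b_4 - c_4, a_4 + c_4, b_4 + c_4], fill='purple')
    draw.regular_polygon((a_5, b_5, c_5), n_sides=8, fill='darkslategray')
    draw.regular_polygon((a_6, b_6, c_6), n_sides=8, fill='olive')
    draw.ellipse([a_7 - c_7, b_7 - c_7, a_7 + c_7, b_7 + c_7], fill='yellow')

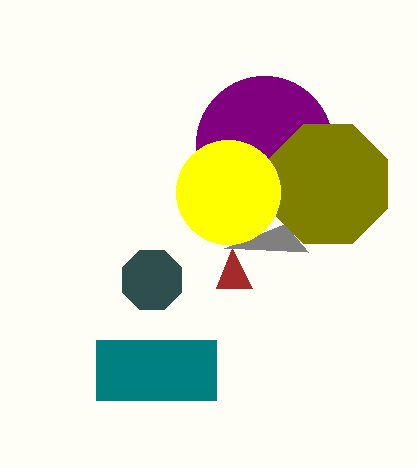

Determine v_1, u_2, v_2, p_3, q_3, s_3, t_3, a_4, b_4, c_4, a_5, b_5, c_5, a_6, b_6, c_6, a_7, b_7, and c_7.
v_1 = 288; u_2 = 308; v_2 = 252; p_3 = 96; q_3 = 340; s_3 = 216; t_3 = 400; a_4 = 264; b_4 = 144; c_4 = 68; a_5 = 152; b_5 = 280; c_5 = 32; a_6 = 328; b_6 = 184; c_6 = 64; a_7 = 228; b_7 = 192; c_7 = 52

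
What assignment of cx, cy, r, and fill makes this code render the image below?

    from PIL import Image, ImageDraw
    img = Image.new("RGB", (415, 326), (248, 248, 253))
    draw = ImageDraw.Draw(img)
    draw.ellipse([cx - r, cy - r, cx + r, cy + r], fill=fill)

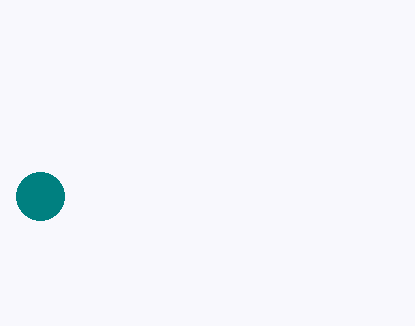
cx = 40, cy = 196, r = 24, fill = 'teal'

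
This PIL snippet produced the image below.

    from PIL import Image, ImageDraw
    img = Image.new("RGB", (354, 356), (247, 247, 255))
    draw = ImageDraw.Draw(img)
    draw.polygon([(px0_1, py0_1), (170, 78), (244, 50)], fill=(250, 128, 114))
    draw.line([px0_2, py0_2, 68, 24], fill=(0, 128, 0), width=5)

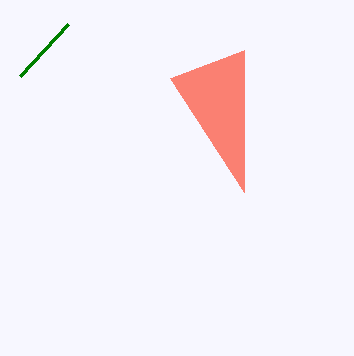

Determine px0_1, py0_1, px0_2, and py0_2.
px0_1 = 244, py0_1 = 192, px0_2 = 20, py0_2 = 76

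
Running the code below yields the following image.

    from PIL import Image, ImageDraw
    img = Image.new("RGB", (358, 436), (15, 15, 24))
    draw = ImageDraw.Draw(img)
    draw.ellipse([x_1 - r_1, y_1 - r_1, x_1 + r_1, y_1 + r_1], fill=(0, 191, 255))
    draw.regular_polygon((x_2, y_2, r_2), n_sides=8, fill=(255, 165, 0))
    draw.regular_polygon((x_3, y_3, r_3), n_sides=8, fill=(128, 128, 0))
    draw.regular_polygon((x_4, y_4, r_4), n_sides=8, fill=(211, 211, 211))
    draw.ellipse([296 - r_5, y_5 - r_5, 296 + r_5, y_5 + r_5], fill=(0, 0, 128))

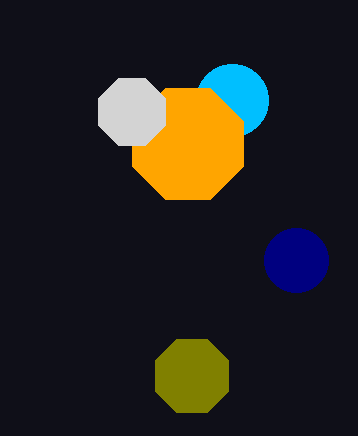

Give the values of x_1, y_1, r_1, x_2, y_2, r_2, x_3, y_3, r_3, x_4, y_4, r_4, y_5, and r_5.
x_1 = 232, y_1 = 100, r_1 = 36, x_2 = 188, y_2 = 144, r_2 = 60, x_3 = 192, y_3 = 376, r_3 = 40, x_4 = 132, y_4 = 112, r_4 = 36, y_5 = 260, r_5 = 32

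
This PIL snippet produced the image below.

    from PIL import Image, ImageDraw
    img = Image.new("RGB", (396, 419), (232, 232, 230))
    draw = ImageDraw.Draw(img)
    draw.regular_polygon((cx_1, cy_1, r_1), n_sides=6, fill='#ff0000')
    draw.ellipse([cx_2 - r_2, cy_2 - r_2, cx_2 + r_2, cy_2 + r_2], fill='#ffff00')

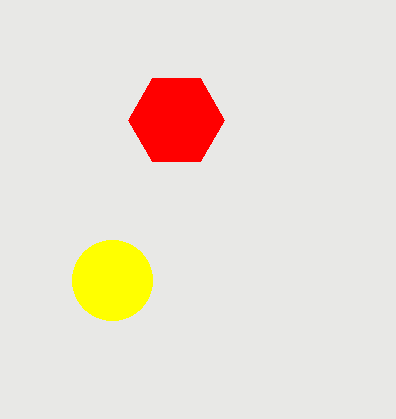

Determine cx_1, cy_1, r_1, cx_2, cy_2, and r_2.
cx_1 = 176, cy_1 = 120, r_1 = 48, cx_2 = 112, cy_2 = 280, r_2 = 40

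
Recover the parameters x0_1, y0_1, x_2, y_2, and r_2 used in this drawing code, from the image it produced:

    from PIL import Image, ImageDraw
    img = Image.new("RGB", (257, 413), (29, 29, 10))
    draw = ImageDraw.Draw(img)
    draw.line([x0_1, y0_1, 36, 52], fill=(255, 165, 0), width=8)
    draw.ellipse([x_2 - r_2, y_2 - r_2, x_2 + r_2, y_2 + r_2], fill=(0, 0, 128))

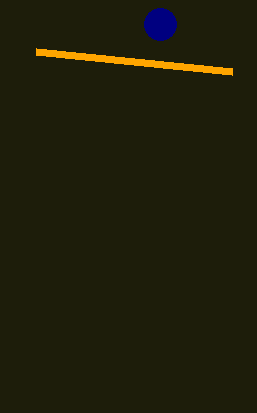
x0_1 = 232, y0_1 = 72, x_2 = 160, y_2 = 24, r_2 = 16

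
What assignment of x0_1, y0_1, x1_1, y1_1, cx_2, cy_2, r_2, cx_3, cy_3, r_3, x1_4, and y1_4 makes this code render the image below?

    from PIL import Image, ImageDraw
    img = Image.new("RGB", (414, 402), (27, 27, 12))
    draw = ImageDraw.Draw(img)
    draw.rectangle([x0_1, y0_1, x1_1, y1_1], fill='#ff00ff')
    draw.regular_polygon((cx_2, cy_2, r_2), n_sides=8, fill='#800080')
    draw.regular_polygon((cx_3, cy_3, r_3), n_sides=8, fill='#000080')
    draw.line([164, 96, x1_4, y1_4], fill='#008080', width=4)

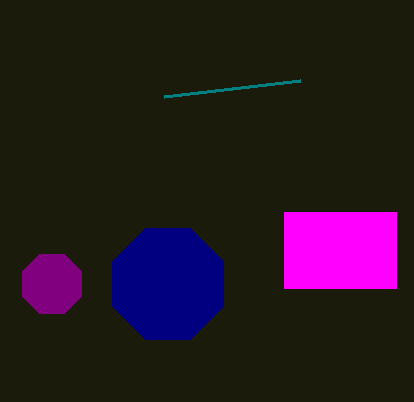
x0_1 = 284; y0_1 = 212; x1_1 = 396; y1_1 = 288; cx_2 = 52; cy_2 = 284; r_2 = 32; cx_3 = 168; cy_3 = 284; r_3 = 60; x1_4 = 300; y1_4 = 80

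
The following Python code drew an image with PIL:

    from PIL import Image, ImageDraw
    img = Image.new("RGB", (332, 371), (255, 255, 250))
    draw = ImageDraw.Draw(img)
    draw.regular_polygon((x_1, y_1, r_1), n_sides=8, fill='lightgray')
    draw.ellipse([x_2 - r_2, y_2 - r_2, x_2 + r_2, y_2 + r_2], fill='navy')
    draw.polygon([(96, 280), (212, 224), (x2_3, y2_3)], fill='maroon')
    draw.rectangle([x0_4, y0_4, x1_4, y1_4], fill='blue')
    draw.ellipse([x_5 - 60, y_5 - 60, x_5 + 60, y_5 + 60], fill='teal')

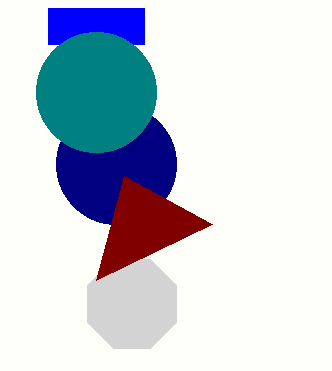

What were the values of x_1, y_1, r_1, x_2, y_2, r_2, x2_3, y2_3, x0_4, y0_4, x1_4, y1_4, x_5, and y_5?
x_1 = 132
y_1 = 304
r_1 = 48
x_2 = 116
y_2 = 164
r_2 = 60
x2_3 = 124
y2_3 = 176
x0_4 = 48
y0_4 = 8
x1_4 = 144
y1_4 = 44
x_5 = 96
y_5 = 92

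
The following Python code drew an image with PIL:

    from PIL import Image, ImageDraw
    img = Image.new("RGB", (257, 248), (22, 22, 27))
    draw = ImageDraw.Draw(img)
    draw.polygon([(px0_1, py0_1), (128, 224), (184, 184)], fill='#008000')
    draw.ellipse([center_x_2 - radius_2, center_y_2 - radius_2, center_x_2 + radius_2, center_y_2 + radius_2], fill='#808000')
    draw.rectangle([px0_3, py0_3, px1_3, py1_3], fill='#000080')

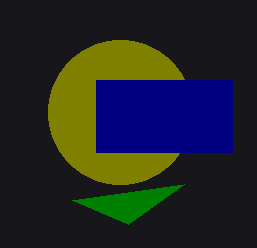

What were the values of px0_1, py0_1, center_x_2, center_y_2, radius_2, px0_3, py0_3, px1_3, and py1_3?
px0_1 = 72
py0_1 = 200
center_x_2 = 120
center_y_2 = 112
radius_2 = 72
px0_3 = 96
py0_3 = 80
px1_3 = 232
py1_3 = 152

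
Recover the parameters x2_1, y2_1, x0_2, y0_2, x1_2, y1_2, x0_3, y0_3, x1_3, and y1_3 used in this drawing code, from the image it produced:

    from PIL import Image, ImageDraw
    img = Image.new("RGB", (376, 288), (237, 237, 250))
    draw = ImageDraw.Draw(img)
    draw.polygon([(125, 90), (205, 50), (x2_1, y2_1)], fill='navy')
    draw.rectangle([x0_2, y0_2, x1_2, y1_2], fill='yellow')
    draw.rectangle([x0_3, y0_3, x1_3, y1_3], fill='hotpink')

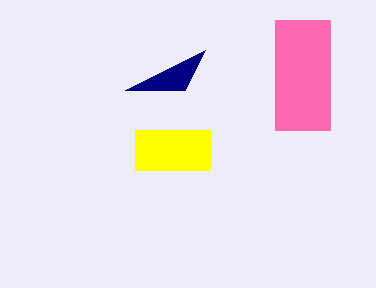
x2_1 = 185, y2_1 = 90, x0_2 = 135, y0_2 = 130, x1_2 = 210, y1_2 = 170, x0_3 = 275, y0_3 = 20, x1_3 = 330, y1_3 = 130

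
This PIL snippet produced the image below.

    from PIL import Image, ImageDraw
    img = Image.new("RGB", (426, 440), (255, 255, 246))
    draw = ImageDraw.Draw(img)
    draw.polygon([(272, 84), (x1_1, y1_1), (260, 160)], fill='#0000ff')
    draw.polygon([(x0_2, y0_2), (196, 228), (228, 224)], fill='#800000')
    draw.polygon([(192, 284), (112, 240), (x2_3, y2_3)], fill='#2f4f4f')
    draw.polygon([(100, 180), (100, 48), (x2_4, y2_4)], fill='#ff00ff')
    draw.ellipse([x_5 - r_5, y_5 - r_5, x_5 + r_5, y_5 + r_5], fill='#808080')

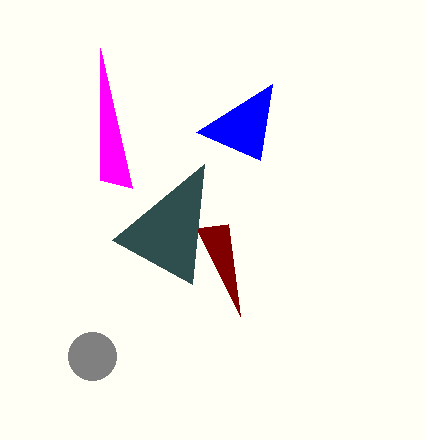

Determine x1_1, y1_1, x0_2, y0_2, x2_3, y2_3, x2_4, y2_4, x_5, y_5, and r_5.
x1_1 = 196
y1_1 = 132
x0_2 = 240
y0_2 = 316
x2_3 = 204
y2_3 = 164
x2_4 = 132
y2_4 = 188
x_5 = 92
y_5 = 356
r_5 = 24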